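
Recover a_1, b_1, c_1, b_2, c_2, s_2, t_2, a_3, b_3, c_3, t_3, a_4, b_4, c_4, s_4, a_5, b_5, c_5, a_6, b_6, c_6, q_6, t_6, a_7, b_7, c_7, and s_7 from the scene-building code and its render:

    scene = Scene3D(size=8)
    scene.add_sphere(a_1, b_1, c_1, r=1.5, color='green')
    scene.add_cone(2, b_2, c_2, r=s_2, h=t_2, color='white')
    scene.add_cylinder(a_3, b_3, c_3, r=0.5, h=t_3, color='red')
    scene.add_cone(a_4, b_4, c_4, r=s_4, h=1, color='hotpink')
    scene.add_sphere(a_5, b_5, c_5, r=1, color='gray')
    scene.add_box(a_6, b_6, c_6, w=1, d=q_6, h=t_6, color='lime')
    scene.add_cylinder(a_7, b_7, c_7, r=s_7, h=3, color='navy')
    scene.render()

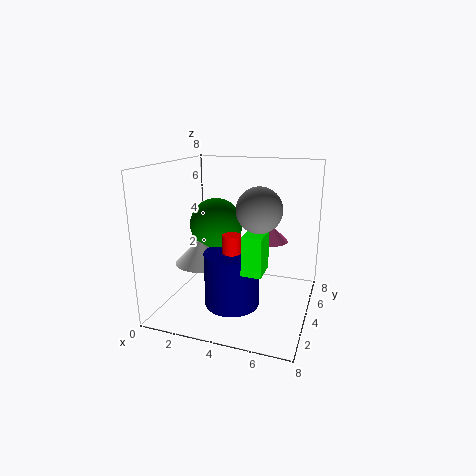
a_1 = 2.5, b_1 = 4.5, c_1 = 4.5, b_2 = 3.5, c_2 = 2.5, s_2 = 1.5, t_2 = 1.5, a_3 = 4, b_3 = 3, c_3 = 1, t_3 = 3.5, a_4 = 5.5, b_4 = 5.5, c_4 = 3.5, s_4 = 1, a_5 = 6, b_5 = 1, c_5 = 6.5, a_6 = 5, b_6 = 1.5, c_6 = 3, q_6 = 1.5, t_6 = 2, a_7 = 4, b_7 = 3, c_7 = 0.5, s_7 = 1.5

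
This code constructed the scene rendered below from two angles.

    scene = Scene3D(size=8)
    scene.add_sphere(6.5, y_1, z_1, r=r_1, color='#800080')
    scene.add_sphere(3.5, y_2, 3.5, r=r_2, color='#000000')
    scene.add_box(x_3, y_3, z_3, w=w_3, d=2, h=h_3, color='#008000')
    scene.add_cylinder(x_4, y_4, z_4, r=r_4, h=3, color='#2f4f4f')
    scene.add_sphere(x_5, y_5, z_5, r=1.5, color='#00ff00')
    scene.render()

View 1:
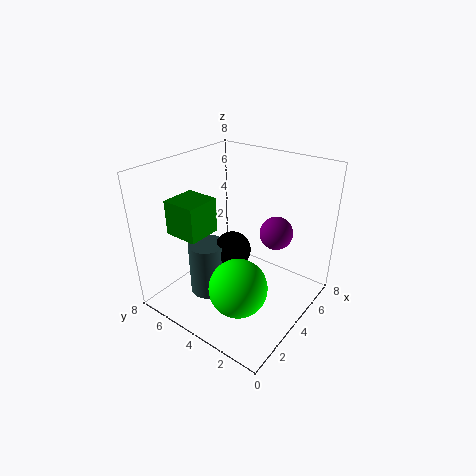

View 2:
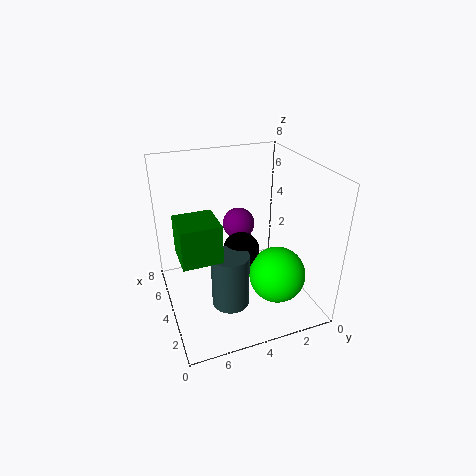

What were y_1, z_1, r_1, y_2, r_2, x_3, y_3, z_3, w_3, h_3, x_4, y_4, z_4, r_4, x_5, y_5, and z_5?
y_1 = 3; z_1 = 3.5; r_1 = 1; y_2 = 4; r_2 = 1; x_3 = 2; y_3 = 5.5; z_3 = 4; w_3 = 2; h_3 = 2; x_4 = 2.5; y_4 = 5; z_4 = 1; r_4 = 1; x_5 = 2; y_5 = 2.5; z_5 = 2.5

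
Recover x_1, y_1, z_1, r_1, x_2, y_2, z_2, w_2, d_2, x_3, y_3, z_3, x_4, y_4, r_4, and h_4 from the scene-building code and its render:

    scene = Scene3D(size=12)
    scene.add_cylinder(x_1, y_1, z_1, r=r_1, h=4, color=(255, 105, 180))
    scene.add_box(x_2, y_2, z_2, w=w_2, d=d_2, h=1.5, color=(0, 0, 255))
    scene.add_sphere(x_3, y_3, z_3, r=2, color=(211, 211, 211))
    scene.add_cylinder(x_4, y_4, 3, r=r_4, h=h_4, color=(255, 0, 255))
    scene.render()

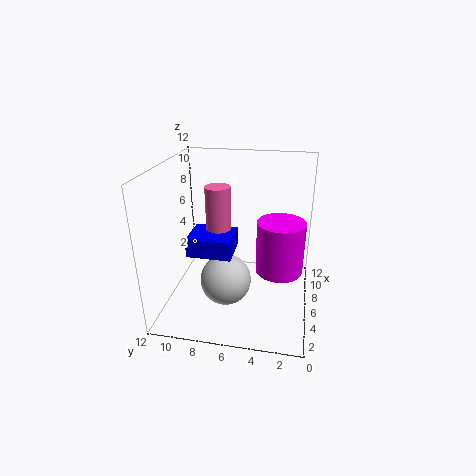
x_1 = 5.5
y_1 = 7.5
z_1 = 6.5
r_1 = 1
x_2 = 3
y_2 = 6
z_2 = 5.5
w_2 = 3
d_2 = 3.5
x_3 = 3.5
y_3 = 6.5
z_3 = 3.5
x_4 = 6.5
y_4 = 2.5
r_4 = 2
h_4 = 4.5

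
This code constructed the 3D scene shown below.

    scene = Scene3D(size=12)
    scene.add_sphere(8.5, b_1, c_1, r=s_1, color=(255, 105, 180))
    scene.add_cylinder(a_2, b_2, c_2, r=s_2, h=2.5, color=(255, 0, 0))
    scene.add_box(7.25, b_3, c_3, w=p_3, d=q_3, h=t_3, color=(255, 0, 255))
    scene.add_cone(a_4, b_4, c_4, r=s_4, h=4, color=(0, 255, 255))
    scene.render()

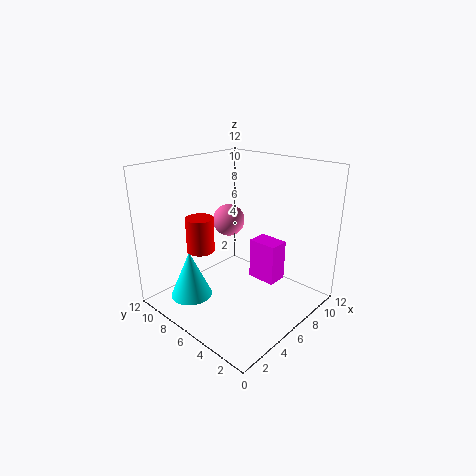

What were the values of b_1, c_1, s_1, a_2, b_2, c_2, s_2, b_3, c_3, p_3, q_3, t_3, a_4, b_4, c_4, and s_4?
b_1 = 9.5; c_1 = 6; s_1 = 1.5; a_2 = 1.75; b_2 = 5.75; c_2 = 6.5; s_2 = 1; b_3 = 3.25; c_3 = 2; p_3 = 1.75; q_3 = 2.5; t_3 = 3.5; a_4 = 2.75; b_4 = 8.5; c_4 = 1; s_4 = 1.75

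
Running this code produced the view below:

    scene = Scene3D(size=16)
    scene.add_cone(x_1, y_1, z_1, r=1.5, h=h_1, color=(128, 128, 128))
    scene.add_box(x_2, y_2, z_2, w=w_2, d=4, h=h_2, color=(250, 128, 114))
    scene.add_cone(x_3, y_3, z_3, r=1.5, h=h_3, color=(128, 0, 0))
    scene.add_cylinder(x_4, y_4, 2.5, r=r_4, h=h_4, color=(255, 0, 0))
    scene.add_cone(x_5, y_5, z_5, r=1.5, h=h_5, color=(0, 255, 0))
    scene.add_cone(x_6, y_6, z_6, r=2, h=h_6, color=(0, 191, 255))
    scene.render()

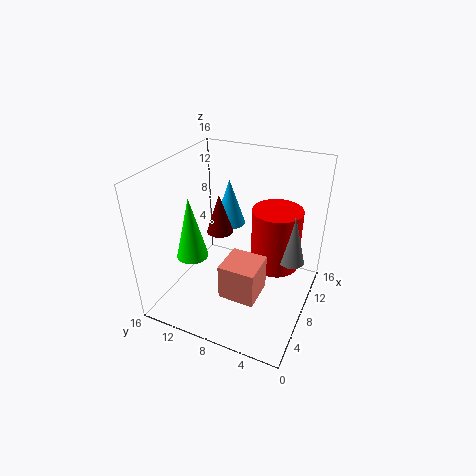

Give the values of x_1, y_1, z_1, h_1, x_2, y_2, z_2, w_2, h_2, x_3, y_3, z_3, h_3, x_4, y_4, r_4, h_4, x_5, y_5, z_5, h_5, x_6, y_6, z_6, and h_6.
x_1 = 11
y_1 = 2.5
z_1 = 4.5
h_1 = 6
x_2 = 4
y_2 = 4.5
z_2 = 2.5
w_2 = 4
h_2 = 4
x_3 = 8.5
y_3 = 10.5
z_3 = 8
h_3 = 4.5
x_4 = 12.5
y_4 = 5
r_4 = 3
h_4 = 7.5
x_5 = 2
y_5 = 10
z_5 = 9
h_5 = 6
x_6 = 14
y_6 = 12
z_6 = 6
h_6 = 6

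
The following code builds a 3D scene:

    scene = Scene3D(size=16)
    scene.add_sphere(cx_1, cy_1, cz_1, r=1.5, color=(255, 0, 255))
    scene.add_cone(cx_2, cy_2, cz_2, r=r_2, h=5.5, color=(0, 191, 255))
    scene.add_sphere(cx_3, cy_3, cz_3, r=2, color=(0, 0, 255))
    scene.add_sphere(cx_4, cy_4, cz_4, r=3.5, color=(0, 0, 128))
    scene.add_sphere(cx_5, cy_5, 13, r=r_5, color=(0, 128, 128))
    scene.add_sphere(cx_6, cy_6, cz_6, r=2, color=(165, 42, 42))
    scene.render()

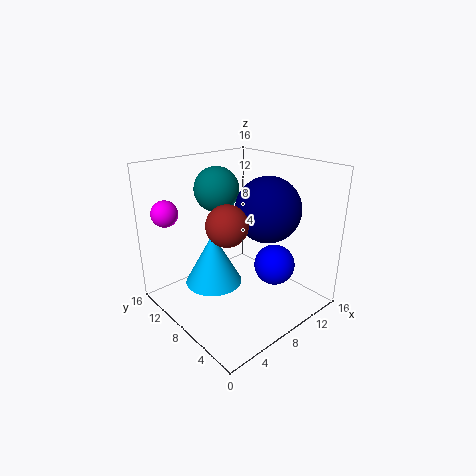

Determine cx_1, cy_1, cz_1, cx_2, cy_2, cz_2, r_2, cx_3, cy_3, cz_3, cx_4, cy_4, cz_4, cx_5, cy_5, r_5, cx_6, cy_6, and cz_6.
cx_1 = 2.5, cy_1 = 14, cz_1 = 10.5, cx_2 = 4.5, cy_2 = 8, cz_2 = 4, r_2 = 3, cx_3 = 8, cy_3 = 2.5, cz_3 = 7, cx_4 = 10, cy_4 = 5.5, cz_4 = 11.5, cx_5 = 7.5, cy_5 = 11, r_5 = 2.5, cx_6 = 4, cy_6 = 5, cz_6 = 11.5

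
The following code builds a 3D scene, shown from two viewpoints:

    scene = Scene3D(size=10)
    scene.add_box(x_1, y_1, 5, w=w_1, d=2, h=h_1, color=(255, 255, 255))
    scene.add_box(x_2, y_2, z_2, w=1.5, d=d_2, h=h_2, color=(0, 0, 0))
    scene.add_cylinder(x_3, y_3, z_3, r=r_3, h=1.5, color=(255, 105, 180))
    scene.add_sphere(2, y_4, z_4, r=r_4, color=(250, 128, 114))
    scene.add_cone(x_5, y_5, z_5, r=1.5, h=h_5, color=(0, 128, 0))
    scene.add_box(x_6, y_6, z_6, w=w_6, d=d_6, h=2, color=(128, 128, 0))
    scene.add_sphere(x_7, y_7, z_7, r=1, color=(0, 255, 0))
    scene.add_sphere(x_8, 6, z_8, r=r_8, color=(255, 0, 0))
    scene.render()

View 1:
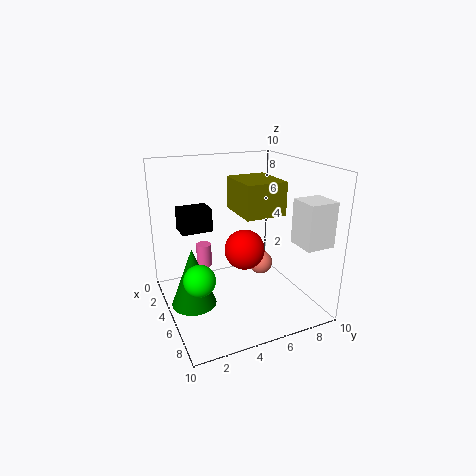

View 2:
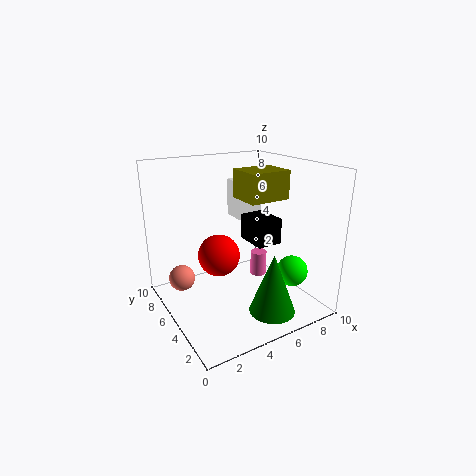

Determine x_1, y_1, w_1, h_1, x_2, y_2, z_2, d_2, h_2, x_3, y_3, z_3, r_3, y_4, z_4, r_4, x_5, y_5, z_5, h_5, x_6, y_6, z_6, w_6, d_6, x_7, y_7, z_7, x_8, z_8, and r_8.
x_1 = 7; y_1 = 8; w_1 = 2; h_1 = 3; x_2 = 4; y_2 = 1; z_2 = 6; d_2 = 2; h_2 = 1.5; x_3 = 5; y_3 = 2.5; z_3 = 3.5; r_3 = 0.5; y_4 = 8.5; z_4 = 1; r_4 = 1; x_5 = 5.5; y_5 = 1.5; z_5 = 1; h_5 = 4; x_6 = 5.5; y_6 = 4; z_6 = 7.5; w_6 = 3; d_6 = 2.5; x_7 = 7; y_7 = 1.5; z_7 = 3.5; x_8 = 4; z_8 = 3.5; r_8 = 1.5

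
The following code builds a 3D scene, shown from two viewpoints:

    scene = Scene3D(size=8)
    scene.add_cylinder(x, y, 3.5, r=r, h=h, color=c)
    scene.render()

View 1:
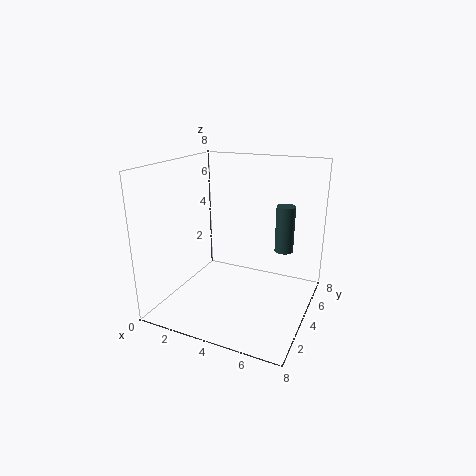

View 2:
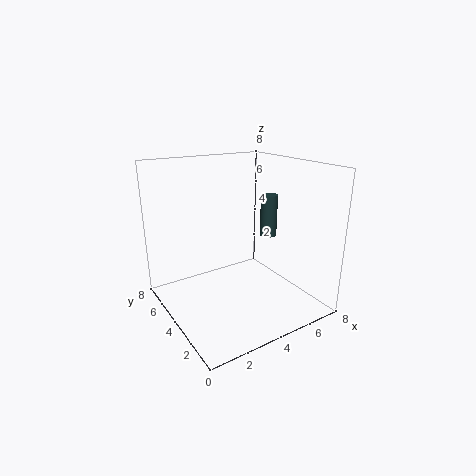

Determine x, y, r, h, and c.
x = 6.5; y = 4.5; r = 0.5; h = 2.5; c = 'darkslategray'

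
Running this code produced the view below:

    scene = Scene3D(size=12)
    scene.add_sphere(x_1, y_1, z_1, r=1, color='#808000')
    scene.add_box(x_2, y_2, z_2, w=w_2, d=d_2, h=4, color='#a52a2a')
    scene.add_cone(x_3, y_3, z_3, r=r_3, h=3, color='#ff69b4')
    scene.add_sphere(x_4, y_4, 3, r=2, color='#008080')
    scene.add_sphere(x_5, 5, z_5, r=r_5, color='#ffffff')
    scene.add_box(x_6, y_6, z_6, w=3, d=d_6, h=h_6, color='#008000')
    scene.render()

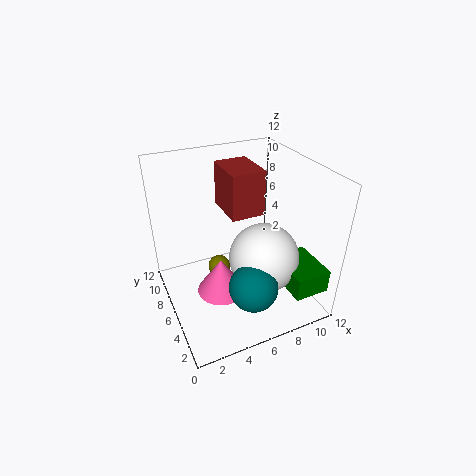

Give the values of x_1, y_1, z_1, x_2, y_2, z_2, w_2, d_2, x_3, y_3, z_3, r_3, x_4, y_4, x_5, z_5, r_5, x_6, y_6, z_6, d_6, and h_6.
x_1 = 5; y_1 = 8; z_1 = 2; x_2 = 6; y_2 = 7; z_2 = 7; w_2 = 3; d_2 = 4; x_3 = 4; y_3 = 5; z_3 = 2; r_3 = 2; x_4 = 6; y_4 = 3; x_5 = 8; z_5 = 4; r_5 = 3; x_6 = 9; y_6 = 1; z_6 = 2; d_6 = 4; h_6 = 2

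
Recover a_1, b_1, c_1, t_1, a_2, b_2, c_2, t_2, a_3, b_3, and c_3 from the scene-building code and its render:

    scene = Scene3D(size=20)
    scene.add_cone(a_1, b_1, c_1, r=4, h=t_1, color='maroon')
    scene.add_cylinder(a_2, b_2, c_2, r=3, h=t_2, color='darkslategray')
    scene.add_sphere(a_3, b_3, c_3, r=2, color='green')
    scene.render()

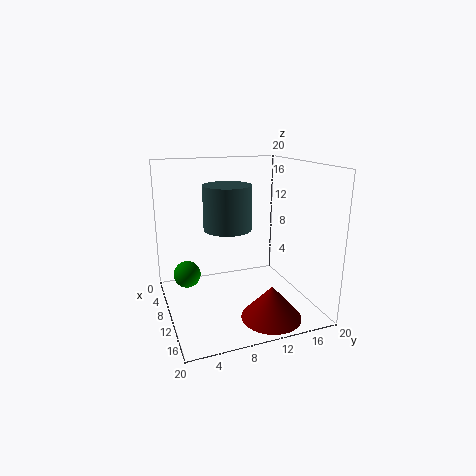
a_1 = 16, b_1 = 12.5, c_1 = 0.5, t_1 = 4.5, a_2 = 13, b_2 = 7.5, c_2 = 12.5, t_2 = 5.5, a_3 = 5.5, b_3 = 3.5, c_3 = 3.5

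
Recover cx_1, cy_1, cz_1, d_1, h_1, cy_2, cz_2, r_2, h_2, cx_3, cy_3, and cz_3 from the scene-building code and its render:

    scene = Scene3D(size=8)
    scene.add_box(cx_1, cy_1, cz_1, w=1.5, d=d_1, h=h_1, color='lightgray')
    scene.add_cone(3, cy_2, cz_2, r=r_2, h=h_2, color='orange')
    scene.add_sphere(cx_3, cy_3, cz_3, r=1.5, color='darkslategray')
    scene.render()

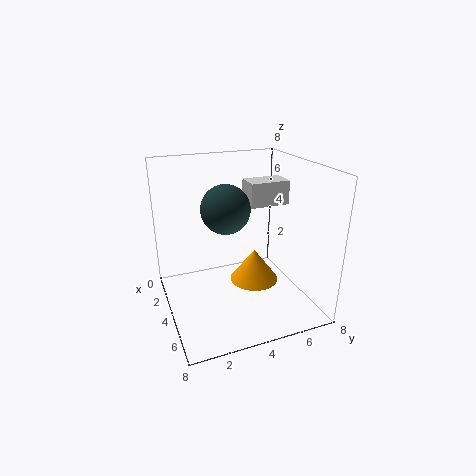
cx_1 = 1
cy_1 = 5.5
cz_1 = 5
d_1 = 2.5
h_1 = 1.5
cy_2 = 5.5
cz_2 = 0.5
r_2 = 1.5
h_2 = 2
cx_3 = 2
cy_3 = 4
cz_3 = 5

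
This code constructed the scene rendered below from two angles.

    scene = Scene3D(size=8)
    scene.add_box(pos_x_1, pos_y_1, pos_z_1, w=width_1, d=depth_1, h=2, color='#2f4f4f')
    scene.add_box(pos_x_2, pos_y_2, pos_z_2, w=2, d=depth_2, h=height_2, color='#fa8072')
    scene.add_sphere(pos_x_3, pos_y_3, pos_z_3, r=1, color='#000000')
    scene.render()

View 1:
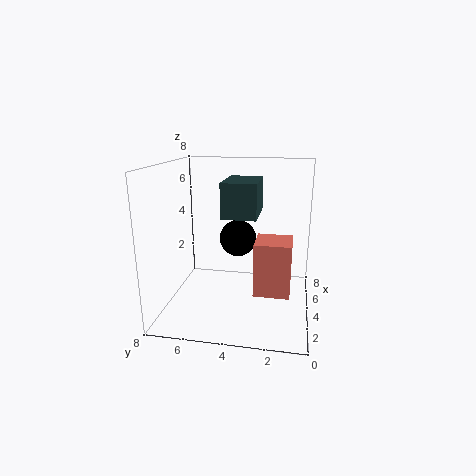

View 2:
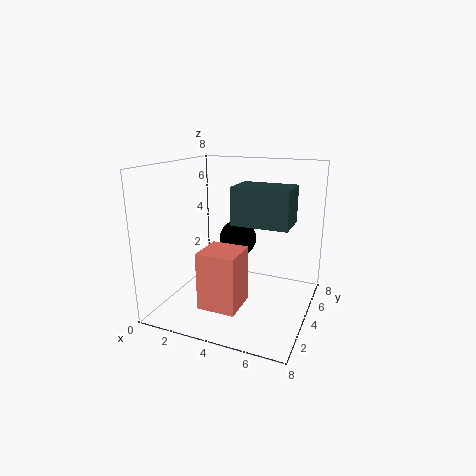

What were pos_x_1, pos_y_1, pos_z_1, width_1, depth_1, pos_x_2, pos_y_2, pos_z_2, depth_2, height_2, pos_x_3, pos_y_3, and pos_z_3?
pos_x_1 = 4
pos_y_1 = 3
pos_z_1 = 5
width_1 = 3
depth_1 = 2
pos_x_2 = 3
pos_y_2 = 1
pos_z_2 = 1
depth_2 = 2
height_2 = 3
pos_x_3 = 4
pos_y_3 = 4
pos_z_3 = 4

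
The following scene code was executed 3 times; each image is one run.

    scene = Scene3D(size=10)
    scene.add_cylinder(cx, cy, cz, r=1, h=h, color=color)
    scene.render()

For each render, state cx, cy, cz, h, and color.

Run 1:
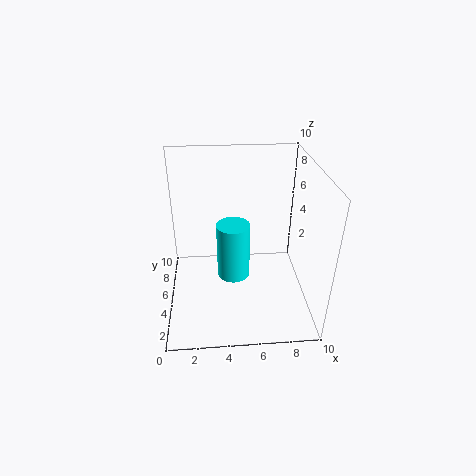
cx = 4.5, cy = 2.5, cz = 4, h = 3.5, color = 'cyan'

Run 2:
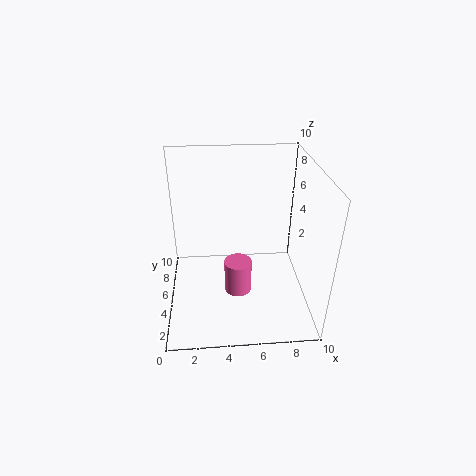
cx = 5, cy = 5, cz = 0.5, h = 2.5, color = 'hotpink'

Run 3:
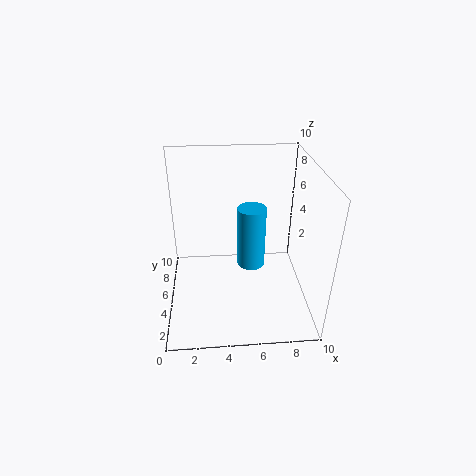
cx = 6, cy = 5.5, cz = 2.5, h = 4.5, color = 'deepskyblue'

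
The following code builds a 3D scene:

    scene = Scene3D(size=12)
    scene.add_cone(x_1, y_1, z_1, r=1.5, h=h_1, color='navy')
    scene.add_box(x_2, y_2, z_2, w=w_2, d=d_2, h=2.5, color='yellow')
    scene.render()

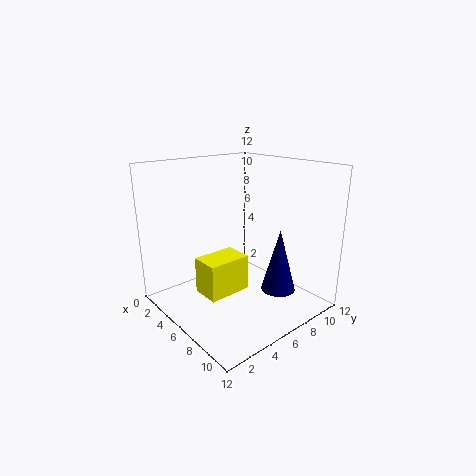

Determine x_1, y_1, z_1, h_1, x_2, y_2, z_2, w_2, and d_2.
x_1 = 8, y_1 = 9, z_1 = 1, h_1 = 5.5, x_2 = 8, y_2 = 0.5, z_2 = 4, w_2 = 2, d_2 = 3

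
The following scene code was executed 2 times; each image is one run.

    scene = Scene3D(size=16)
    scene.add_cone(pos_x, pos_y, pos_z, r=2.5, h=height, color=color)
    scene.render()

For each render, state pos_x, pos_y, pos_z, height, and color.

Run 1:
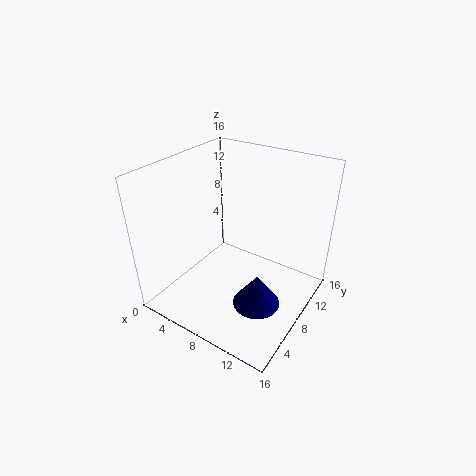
pos_x = 12; pos_y = 5.5; pos_z = 2.5; height = 3.5; color = 'navy'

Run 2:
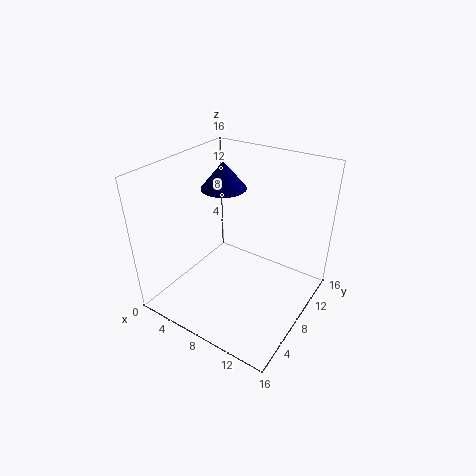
pos_x = 5.5; pos_y = 9; pos_z = 13; height = 3; color = 'navy'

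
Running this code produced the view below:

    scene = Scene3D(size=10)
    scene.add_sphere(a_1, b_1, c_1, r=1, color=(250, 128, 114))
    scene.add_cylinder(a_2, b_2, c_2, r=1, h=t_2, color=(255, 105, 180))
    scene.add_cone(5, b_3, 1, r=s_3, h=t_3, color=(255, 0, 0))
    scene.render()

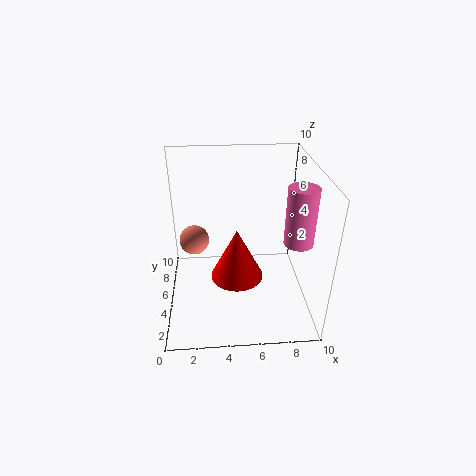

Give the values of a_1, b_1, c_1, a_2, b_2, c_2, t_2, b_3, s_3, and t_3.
a_1 = 2, b_1 = 5, c_1 = 5, a_2 = 9, b_2 = 4, c_2 = 5, t_2 = 4, b_3 = 6, s_3 = 2, t_3 = 4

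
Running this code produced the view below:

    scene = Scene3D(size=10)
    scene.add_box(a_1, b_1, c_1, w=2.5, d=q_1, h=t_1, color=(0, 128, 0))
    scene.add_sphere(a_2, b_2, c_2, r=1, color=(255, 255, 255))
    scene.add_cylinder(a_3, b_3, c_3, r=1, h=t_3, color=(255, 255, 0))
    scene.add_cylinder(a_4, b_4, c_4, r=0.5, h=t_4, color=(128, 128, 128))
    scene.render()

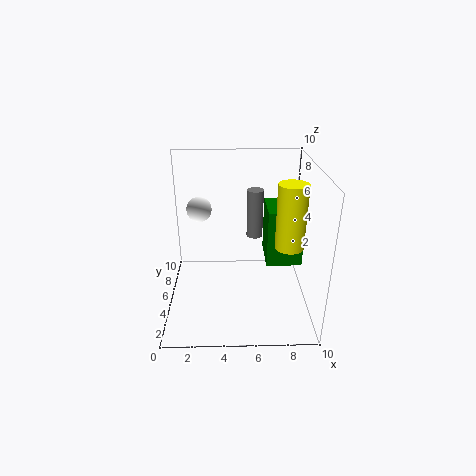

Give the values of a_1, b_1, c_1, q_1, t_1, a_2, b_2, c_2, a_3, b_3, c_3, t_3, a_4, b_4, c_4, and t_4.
a_1 = 7; b_1 = 4.5; c_1 = 3; q_1 = 3; t_1 = 4; a_2 = 2; b_2 = 9; c_2 = 5.5; a_3 = 8.5; b_3 = 4.5; c_3 = 4.5; t_3 = 4.5; a_4 = 6; b_4 = 3.5; c_4 = 6; t_4 = 3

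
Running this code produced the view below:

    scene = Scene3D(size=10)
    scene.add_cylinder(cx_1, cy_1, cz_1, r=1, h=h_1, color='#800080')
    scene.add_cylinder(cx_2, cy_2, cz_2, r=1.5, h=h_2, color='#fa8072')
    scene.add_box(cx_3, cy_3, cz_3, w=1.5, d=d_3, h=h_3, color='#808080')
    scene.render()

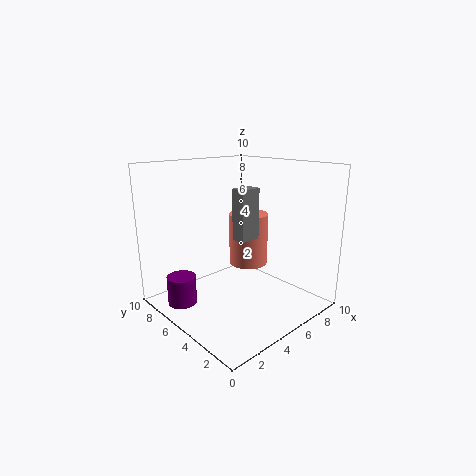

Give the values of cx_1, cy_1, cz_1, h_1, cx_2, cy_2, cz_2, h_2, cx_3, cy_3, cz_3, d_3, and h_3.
cx_1 = 1.5; cy_1 = 7; cz_1 = 0.5; h_1 = 2; cx_2 = 7.5; cy_2 = 6.5; cz_2 = 2; h_2 = 4; cx_3 = 4.5; cy_3 = 4; cz_3 = 5; d_3 = 1; h_3 = 3.5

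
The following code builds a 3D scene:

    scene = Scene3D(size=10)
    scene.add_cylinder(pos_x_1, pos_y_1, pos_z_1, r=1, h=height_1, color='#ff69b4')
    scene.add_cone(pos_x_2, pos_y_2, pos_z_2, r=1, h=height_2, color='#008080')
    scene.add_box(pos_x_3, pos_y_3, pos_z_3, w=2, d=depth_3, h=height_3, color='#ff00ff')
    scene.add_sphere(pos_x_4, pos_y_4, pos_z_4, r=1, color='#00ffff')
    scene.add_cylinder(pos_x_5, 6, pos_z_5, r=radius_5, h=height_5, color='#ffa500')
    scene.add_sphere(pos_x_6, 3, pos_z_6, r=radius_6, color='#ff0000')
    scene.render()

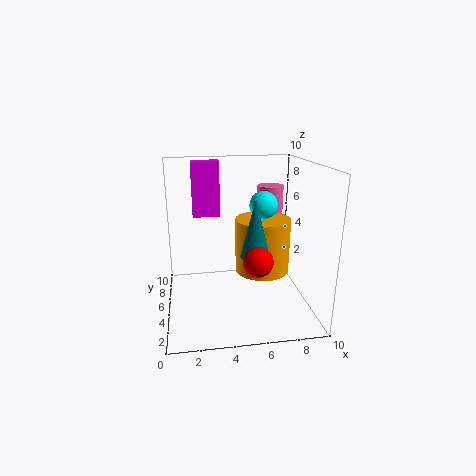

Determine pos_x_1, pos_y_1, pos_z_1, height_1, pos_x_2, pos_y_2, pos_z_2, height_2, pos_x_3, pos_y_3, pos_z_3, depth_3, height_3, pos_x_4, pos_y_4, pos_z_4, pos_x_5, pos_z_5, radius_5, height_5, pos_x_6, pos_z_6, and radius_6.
pos_x_1 = 8, pos_y_1 = 8, pos_z_1 = 6, height_1 = 2, pos_x_2 = 6, pos_y_2 = 4, pos_z_2 = 4, height_2 = 4, pos_x_3 = 2, pos_y_3 = 7, pos_z_3 = 6, depth_3 = 1, height_3 = 4, pos_x_4 = 7, pos_y_4 = 6, pos_z_4 = 7, pos_x_5 = 7, pos_z_5 = 2, radius_5 = 2, height_5 = 4, pos_x_6 = 6, pos_z_6 = 4, radius_6 = 1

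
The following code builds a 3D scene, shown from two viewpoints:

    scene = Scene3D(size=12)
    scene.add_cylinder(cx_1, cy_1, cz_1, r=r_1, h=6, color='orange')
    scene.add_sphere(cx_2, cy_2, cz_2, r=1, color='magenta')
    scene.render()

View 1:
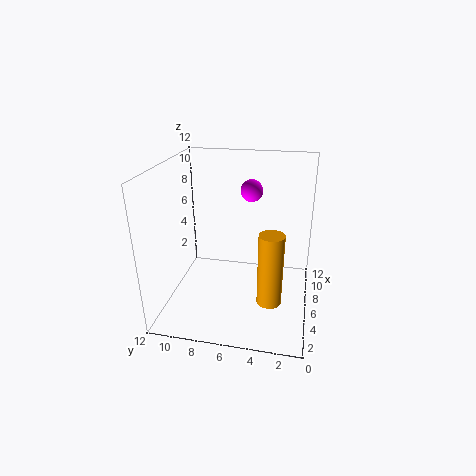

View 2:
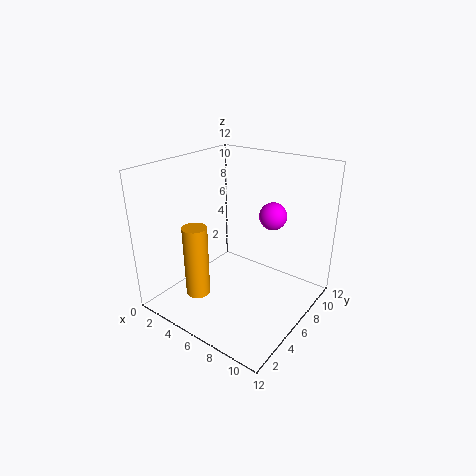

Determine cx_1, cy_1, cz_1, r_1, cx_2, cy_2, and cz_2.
cx_1 = 4, cy_1 = 3, cz_1 = 1.5, r_1 = 1, cx_2 = 9.5, cy_2 = 5.5, cz_2 = 9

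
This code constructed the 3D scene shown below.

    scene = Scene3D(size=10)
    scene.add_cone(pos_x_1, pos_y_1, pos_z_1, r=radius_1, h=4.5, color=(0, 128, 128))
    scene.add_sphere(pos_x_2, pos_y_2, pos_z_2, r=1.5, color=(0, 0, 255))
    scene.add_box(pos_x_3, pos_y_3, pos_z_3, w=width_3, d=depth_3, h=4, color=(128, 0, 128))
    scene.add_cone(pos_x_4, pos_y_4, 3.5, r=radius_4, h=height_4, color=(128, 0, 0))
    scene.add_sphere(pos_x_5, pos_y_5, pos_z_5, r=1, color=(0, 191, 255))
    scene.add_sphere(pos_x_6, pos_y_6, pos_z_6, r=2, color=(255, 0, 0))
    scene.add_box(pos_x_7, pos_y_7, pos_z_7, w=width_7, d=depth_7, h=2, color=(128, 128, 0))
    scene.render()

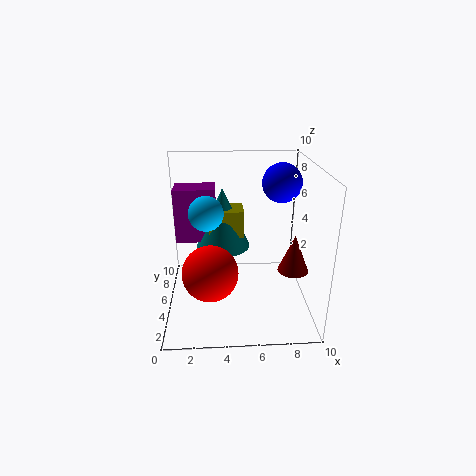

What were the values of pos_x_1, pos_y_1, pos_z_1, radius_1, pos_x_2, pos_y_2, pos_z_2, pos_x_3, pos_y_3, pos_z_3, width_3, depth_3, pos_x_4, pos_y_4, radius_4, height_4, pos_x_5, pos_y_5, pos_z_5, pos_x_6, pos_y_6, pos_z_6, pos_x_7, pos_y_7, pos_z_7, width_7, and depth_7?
pos_x_1 = 4; pos_y_1 = 7; pos_z_1 = 3.5; radius_1 = 2; pos_x_2 = 8.5; pos_y_2 = 8; pos_z_2 = 8; pos_x_3 = 0.5; pos_y_3 = 6.5; pos_z_3 = 4; width_3 = 3; depth_3 = 2; pos_x_4 = 8.5; pos_y_4 = 3; radius_4 = 1; height_4 = 2.5; pos_x_5 = 3; pos_y_5 = 2; pos_z_5 = 8; pos_x_6 = 3; pos_y_6 = 4.5; pos_z_6 = 2.5; pos_x_7 = 3; pos_y_7 = 6; pos_z_7 = 4.5; width_7 = 2.5; depth_7 = 2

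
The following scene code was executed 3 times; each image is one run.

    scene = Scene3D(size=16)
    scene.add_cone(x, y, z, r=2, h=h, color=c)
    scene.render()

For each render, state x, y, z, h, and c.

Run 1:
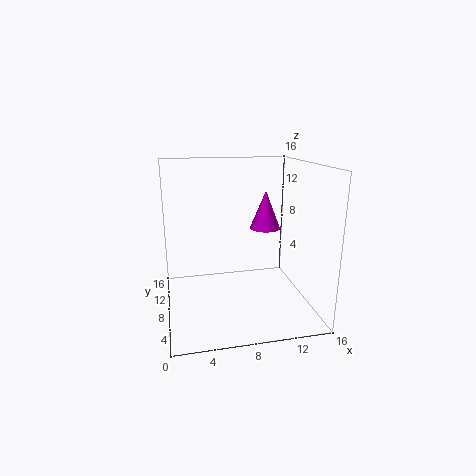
x = 13
y = 14
z = 7
h = 5
c = 'magenta'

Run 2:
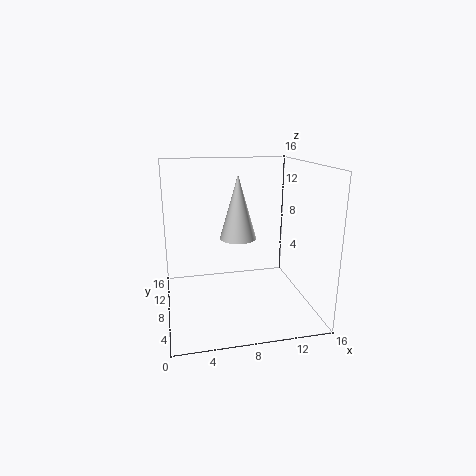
x = 8
y = 8
z = 8
h = 7
c = 'white'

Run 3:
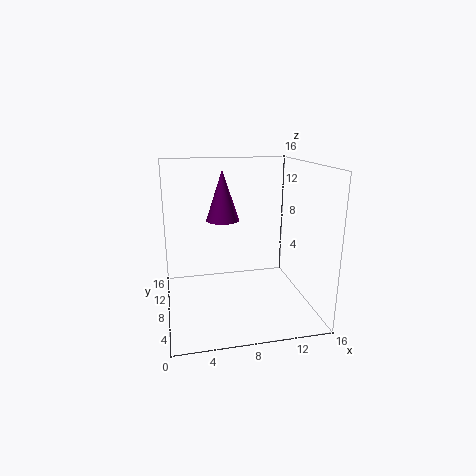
x = 7
y = 12
z = 9
h = 6
c = 'purple'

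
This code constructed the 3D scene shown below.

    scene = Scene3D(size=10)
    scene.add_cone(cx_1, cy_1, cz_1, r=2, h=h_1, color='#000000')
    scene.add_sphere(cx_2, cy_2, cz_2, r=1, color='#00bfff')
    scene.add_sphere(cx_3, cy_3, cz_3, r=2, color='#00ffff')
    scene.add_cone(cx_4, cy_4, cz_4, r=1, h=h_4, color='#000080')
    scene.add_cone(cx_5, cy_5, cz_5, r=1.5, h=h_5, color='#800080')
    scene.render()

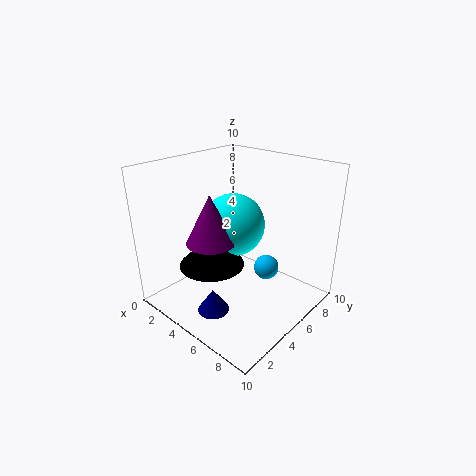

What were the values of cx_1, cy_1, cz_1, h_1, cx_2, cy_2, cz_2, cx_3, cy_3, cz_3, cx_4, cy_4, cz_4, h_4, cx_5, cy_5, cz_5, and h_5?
cx_1 = 5.5; cy_1 = 2; cz_1 = 4.5; h_1 = 2; cx_2 = 5; cy_2 = 8.5; cz_2 = 1; cx_3 = 5.5; cy_3 = 4; cz_3 = 6.5; cx_4 = 6; cy_4 = 1.5; cz_4 = 1.5; h_4 = 1.5; cx_5 = 5.5; cy_5 = 2; cz_5 = 6; h_5 = 3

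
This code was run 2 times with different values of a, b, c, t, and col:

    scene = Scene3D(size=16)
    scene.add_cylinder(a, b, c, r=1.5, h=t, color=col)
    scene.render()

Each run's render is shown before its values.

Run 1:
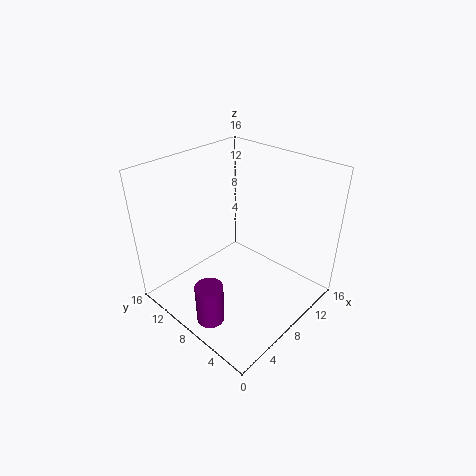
a = 2.5
b = 7
c = 0.5
t = 4.5
col = 'purple'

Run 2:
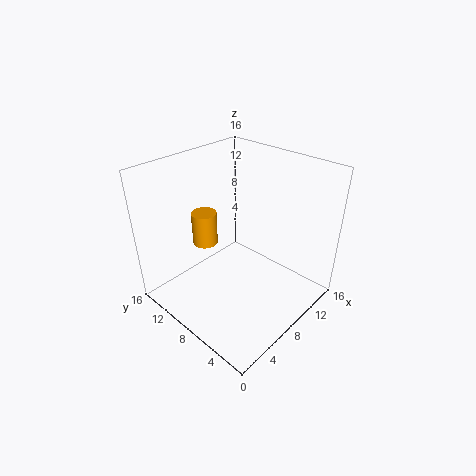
a = 7.5
b = 13
c = 5.5
t = 4
col = 'orange'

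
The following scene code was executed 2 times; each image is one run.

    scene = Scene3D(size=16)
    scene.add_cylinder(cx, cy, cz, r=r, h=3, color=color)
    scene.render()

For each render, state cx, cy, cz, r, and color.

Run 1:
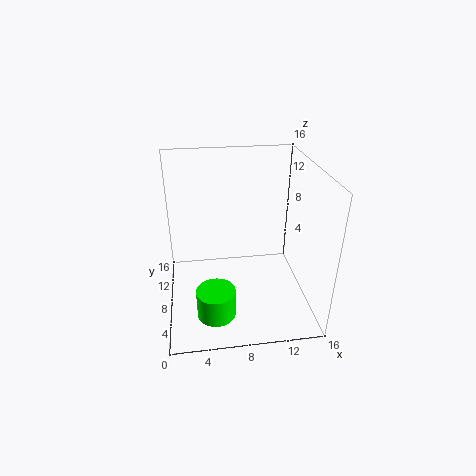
cx = 5
cy = 3
cz = 2
r = 2
color = 'lime'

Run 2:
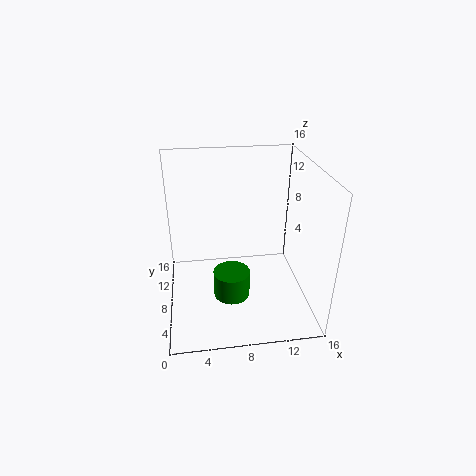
cx = 7
cy = 6
cz = 2
r = 2
color = 'green'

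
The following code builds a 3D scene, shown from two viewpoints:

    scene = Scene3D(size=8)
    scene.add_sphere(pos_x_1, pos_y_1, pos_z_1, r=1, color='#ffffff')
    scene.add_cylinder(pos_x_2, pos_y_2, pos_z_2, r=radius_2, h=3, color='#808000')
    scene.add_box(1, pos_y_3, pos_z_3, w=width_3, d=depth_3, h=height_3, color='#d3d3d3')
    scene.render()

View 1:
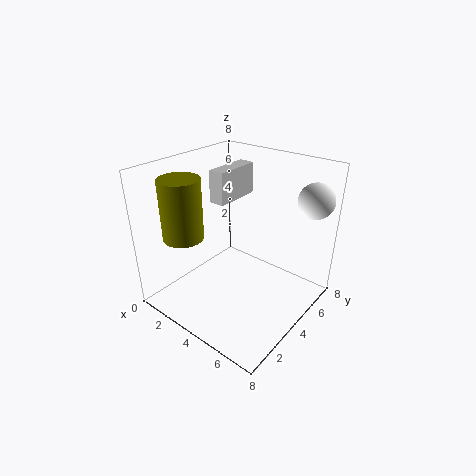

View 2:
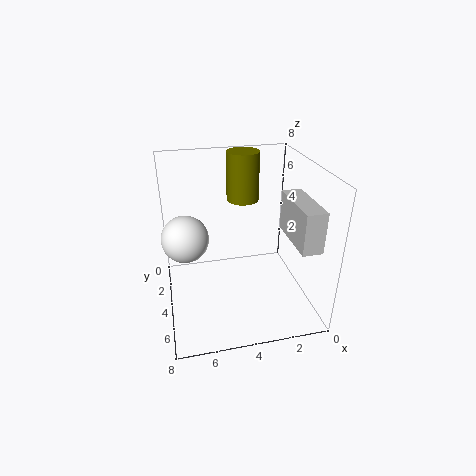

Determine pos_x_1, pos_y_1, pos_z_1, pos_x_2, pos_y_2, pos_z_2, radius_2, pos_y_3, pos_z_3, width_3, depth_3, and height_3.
pos_x_1 = 7; pos_y_1 = 7; pos_z_1 = 6; pos_x_2 = 3; pos_y_2 = 1; pos_z_2 = 5; radius_2 = 1; pos_y_3 = 5; pos_z_3 = 5; width_3 = 1; depth_3 = 3; height_3 = 2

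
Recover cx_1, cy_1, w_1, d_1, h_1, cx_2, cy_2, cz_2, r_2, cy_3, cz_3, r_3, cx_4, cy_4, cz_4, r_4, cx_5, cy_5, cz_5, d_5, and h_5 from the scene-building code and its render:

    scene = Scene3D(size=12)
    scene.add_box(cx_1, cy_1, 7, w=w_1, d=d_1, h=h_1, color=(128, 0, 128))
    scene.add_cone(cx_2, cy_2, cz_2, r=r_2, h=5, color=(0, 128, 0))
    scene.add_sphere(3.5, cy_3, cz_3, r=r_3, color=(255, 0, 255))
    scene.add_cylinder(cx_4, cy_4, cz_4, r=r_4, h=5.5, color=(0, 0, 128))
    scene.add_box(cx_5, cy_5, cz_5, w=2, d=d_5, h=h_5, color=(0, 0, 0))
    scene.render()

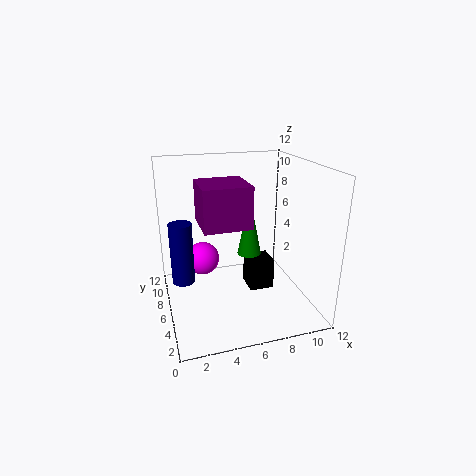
cx_1 = 3; cy_1 = 5; w_1 = 4; d_1 = 4; h_1 = 3.5; cx_2 = 7; cy_2 = 6; cz_2 = 4.5; r_2 = 1; cy_3 = 9; cz_3 = 3; r_3 = 1.5; cx_4 = 1.5; cy_4 = 8; cz_4 = 1.5; r_4 = 1; cx_5 = 6.5; cy_5 = 4; cz_5 = 2; d_5 = 2; h_5 = 2.5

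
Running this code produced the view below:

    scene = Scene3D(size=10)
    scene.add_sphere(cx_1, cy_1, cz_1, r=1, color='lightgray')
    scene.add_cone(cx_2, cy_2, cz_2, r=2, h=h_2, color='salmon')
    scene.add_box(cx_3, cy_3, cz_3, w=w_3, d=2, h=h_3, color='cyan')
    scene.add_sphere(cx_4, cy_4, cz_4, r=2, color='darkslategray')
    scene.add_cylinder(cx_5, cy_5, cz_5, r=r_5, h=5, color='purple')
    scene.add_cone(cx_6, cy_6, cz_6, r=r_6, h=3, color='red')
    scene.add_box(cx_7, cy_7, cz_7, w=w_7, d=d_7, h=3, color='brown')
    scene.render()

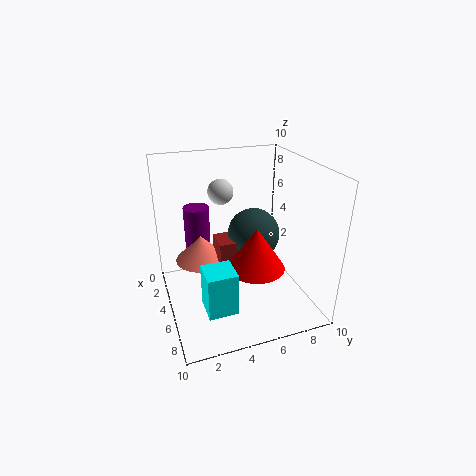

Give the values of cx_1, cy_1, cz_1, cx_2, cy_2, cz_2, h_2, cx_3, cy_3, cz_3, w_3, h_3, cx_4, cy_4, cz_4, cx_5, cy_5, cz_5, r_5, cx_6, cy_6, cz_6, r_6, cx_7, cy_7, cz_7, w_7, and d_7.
cx_1 = 1; cy_1 = 5; cz_1 = 7; cx_2 = 2; cy_2 = 3; cz_2 = 2; h_2 = 2; cx_3 = 6; cy_3 = 2; cz_3 = 1; w_3 = 2; h_3 = 3; cx_4 = 3; cy_4 = 7; cz_4 = 4; cx_5 = 1; cy_5 = 3; cz_5 = 1; r_5 = 1; cx_6 = 6; cy_6 = 6; cz_6 = 3; r_6 = 2; cx_7 = 2; cy_7 = 4; cz_7 = 1; w_7 = 2; d_7 = 2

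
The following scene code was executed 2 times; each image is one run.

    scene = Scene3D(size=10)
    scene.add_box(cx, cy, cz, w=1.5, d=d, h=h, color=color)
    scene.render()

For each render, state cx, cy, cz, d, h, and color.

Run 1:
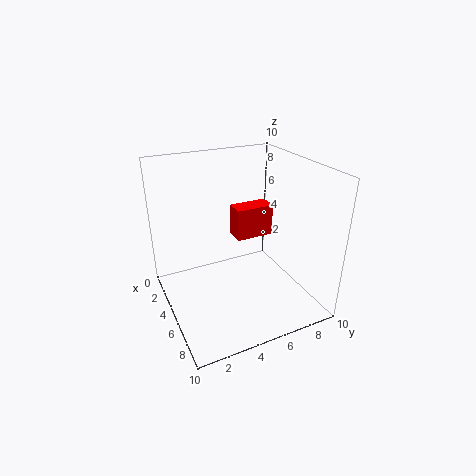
cx = 1.5
cy = 6
cz = 3.5
d = 3
h = 2.5
color = 'red'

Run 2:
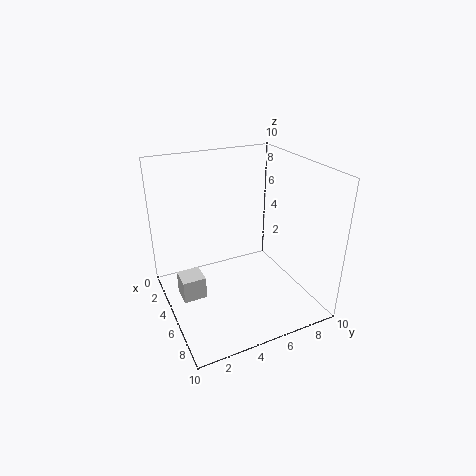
cx = 5
cy = 0.5
cz = 2
d = 1.5
h = 1.5
color = 'lightgray'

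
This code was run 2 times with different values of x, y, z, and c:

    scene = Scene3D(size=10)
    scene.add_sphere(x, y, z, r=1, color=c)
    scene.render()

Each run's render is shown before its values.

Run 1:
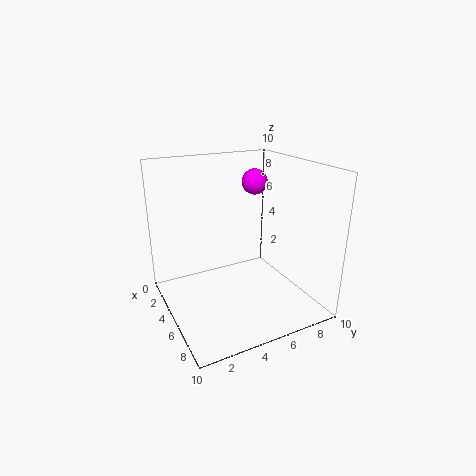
x = 2
y = 8
z = 8
c = 'magenta'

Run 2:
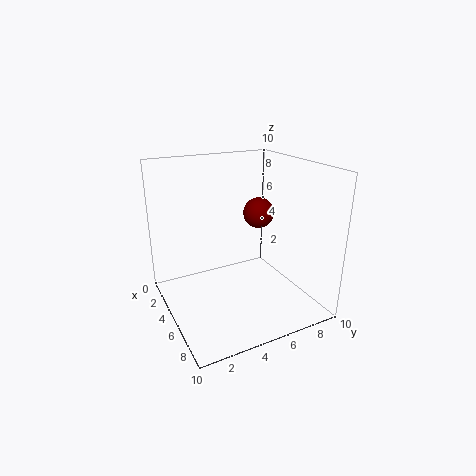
x = 6
y = 6
z = 7
c = 'maroon'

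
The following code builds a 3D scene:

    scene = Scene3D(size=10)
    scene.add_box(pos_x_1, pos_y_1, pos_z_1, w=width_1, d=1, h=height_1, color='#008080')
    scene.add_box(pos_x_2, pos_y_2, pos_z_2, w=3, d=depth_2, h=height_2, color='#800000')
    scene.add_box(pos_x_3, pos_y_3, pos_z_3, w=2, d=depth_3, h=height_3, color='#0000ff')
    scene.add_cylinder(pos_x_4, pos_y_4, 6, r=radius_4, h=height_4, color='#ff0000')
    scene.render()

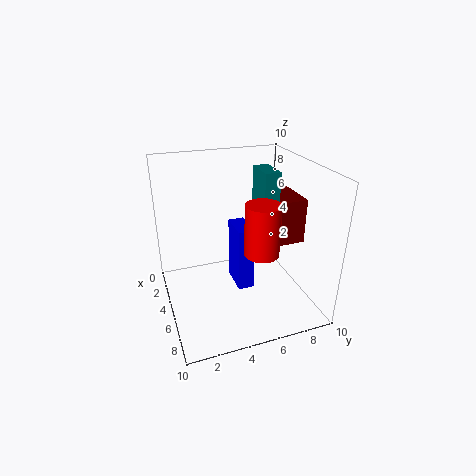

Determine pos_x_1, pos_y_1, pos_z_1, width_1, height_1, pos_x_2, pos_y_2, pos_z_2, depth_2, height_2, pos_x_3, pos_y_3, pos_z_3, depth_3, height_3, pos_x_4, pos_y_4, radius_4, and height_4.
pos_x_1 = 5; pos_y_1 = 6; pos_z_1 = 6; width_1 = 2; height_1 = 4; pos_x_2 = 4; pos_y_2 = 7; pos_z_2 = 5; depth_2 = 2; height_2 = 3; pos_x_3 = 6; pos_y_3 = 4; pos_z_3 = 3; depth_3 = 1; height_3 = 4; pos_x_4 = 9; pos_y_4 = 5; radius_4 = 1; height_4 = 3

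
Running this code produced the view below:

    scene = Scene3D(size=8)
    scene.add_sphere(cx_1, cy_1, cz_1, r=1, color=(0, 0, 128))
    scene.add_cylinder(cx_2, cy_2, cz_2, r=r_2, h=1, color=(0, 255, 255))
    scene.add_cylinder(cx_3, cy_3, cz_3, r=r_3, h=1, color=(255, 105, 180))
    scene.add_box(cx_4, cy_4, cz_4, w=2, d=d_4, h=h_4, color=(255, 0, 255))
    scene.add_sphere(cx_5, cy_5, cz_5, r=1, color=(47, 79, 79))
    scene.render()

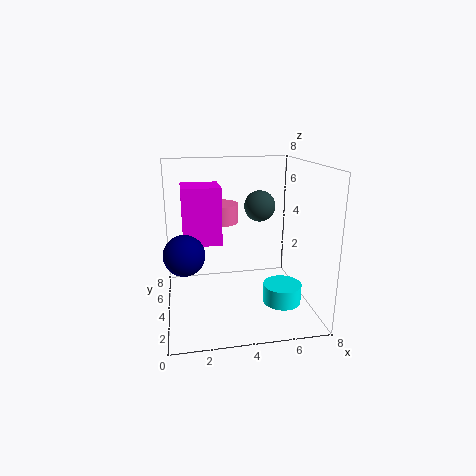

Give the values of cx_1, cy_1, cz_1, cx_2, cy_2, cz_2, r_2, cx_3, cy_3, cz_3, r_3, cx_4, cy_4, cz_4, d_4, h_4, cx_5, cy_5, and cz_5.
cx_1 = 1
cy_1 = 2
cz_1 = 4
cx_2 = 6
cy_2 = 2
cz_2 = 1
r_2 = 1
cx_3 = 3
cy_3 = 4
cz_3 = 5
r_3 = 1
cx_4 = 1
cy_4 = 3
cz_4 = 4
d_4 = 2
h_4 = 3
cx_5 = 6
cy_5 = 7
cz_5 = 5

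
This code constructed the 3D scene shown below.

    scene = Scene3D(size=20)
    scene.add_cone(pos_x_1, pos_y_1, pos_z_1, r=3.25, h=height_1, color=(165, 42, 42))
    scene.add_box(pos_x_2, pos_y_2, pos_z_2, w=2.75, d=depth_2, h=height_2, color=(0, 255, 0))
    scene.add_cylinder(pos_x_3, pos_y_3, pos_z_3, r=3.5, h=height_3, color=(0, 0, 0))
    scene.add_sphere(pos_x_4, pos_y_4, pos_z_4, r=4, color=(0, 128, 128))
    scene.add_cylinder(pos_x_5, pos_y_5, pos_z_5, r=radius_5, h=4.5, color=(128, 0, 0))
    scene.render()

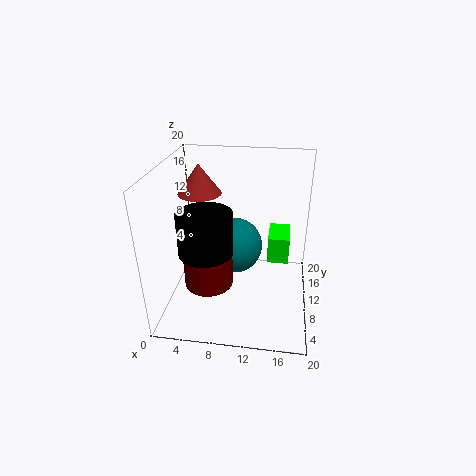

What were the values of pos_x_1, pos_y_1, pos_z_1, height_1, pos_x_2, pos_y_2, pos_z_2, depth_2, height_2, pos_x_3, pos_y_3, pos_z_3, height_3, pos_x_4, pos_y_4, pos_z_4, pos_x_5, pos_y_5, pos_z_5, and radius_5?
pos_x_1 = 3.5; pos_y_1 = 15; pos_z_1 = 14.25; height_1 = 4.5; pos_x_2 = 14.25; pos_y_2 = 7.25; pos_z_2 = 8.25; depth_2 = 4.5; height_2 = 3.5; pos_x_3 = 6.5; pos_y_3 = 5.75; pos_z_3 = 10; height_3 = 5.5; pos_x_4 = 9.25; pos_y_4 = 11.75; pos_z_4 = 7.75; pos_x_5 = 6.5; pos_y_5 = 6.5; pos_z_5 = 4.75; radius_5 = 3.25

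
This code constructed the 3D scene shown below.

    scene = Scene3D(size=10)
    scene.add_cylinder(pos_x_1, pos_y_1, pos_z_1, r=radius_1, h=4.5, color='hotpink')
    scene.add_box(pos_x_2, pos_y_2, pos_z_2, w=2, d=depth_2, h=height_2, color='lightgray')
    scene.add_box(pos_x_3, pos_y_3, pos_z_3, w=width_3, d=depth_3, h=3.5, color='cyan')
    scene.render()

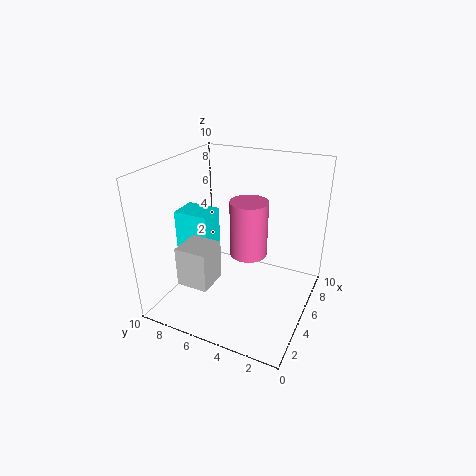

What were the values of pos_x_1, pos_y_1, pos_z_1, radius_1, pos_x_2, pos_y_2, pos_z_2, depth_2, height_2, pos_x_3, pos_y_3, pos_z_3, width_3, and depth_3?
pos_x_1 = 8; pos_y_1 = 5.5; pos_z_1 = 2; radius_1 = 1.5; pos_x_2 = 0.5; pos_y_2 = 5; pos_z_2 = 3.5; depth_2 = 2; height_2 = 2.5; pos_x_3 = 4; pos_y_3 = 7; pos_z_3 = 3; width_3 = 2; depth_3 = 2.5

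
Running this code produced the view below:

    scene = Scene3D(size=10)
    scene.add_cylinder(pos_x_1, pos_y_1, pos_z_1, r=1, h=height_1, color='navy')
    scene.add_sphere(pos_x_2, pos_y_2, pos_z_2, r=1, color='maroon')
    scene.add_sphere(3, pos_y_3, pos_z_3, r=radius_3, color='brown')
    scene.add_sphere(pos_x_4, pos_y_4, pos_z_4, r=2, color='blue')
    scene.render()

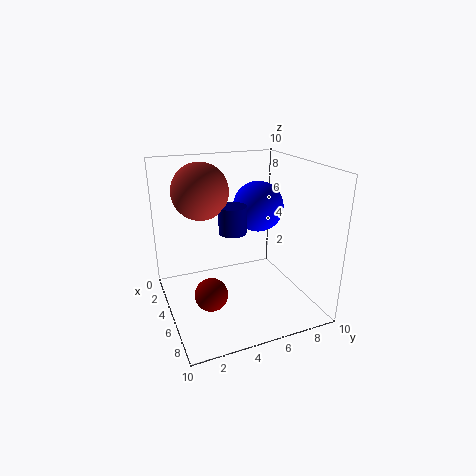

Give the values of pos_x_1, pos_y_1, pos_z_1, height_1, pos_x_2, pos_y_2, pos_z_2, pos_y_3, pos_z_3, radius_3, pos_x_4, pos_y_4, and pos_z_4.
pos_x_1 = 4
pos_y_1 = 5
pos_z_1 = 5
height_1 = 2
pos_x_2 = 8
pos_y_2 = 2
pos_z_2 = 3
pos_y_3 = 3
pos_z_3 = 8
radius_3 = 2
pos_x_4 = 2
pos_y_4 = 8
pos_z_4 = 6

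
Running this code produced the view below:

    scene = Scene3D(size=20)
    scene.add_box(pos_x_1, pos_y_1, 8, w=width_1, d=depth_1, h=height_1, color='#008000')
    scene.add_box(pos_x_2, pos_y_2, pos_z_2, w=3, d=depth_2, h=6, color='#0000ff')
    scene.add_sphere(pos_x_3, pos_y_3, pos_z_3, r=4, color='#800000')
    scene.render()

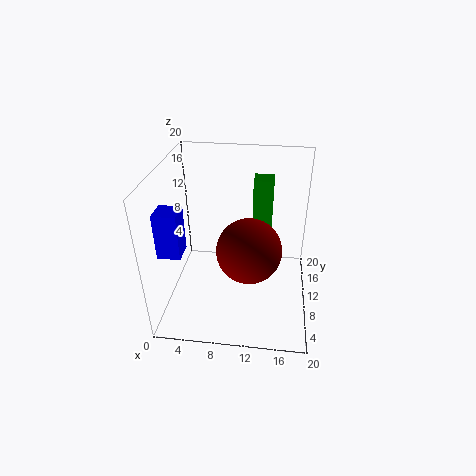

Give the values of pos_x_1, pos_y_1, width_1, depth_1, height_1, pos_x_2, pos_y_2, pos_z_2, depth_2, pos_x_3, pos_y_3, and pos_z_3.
pos_x_1 = 11.5; pos_y_1 = 16; width_1 = 3; depth_1 = 3; height_1 = 8; pos_x_2 = 0.5; pos_y_2 = 4; pos_z_2 = 10; depth_2 = 3; pos_x_3 = 12; pos_y_3 = 5; pos_z_3 = 11.5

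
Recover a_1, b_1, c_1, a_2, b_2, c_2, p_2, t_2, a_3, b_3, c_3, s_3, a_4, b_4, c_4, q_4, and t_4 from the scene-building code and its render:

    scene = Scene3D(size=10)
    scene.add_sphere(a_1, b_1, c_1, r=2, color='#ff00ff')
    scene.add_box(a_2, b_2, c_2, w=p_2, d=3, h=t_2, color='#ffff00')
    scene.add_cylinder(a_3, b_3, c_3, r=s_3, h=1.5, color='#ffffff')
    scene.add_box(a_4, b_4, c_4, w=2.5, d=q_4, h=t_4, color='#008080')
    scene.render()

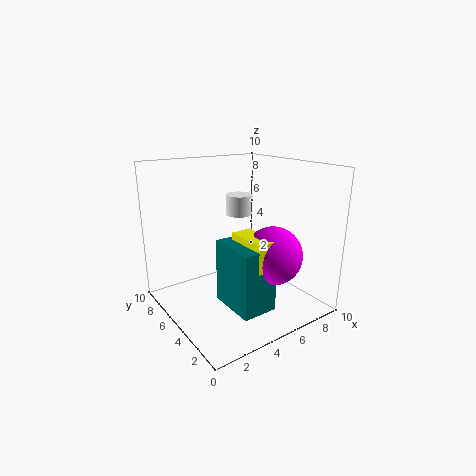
a_1 = 6.5; b_1 = 3; c_1 = 4; a_2 = 4.5; b_2 = 2; c_2 = 3.5; p_2 = 1.5; t_2 = 2; a_3 = 6.5; b_3 = 7; c_3 = 6; s_3 = 1; a_4 = 3.5; b_4 = 2; c_4 = 0.5; q_4 = 3.5; t_4 = 4.5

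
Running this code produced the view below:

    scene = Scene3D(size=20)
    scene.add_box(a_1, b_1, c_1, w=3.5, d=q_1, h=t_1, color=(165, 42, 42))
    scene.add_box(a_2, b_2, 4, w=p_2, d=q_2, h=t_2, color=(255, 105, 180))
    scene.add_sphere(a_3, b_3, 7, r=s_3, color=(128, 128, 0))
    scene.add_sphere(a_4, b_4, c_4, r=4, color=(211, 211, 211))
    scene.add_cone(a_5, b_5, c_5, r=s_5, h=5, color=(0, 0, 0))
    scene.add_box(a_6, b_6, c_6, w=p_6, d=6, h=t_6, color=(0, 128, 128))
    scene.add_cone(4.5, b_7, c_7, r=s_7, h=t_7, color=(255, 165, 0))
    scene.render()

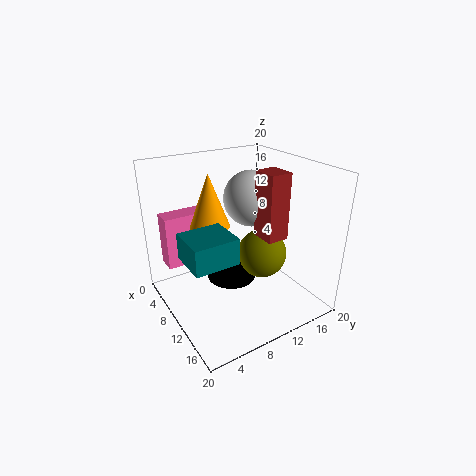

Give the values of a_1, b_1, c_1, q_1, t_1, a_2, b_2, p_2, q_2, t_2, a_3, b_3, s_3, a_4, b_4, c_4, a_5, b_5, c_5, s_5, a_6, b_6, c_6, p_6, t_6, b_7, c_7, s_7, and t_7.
a_1 = 11; b_1 = 12; c_1 = 10.5; q_1 = 3; t_1 = 9; a_2 = 0.5; b_2 = 2; p_2 = 3; q_2 = 6.5; t_2 = 8; a_3 = 11; b_3 = 13.5; s_3 = 3.5; a_4 = 8; b_4 = 13.5; c_4 = 14.5; a_5 = 9; b_5 = 9.5; c_5 = 3.5; s_5 = 3.5; a_6 = 9; b_6 = 1.5; c_6 = 9; p_6 = 5.5; t_6 = 3.5; b_7 = 8.5; c_7 = 10; s_7 = 3; t_7 = 8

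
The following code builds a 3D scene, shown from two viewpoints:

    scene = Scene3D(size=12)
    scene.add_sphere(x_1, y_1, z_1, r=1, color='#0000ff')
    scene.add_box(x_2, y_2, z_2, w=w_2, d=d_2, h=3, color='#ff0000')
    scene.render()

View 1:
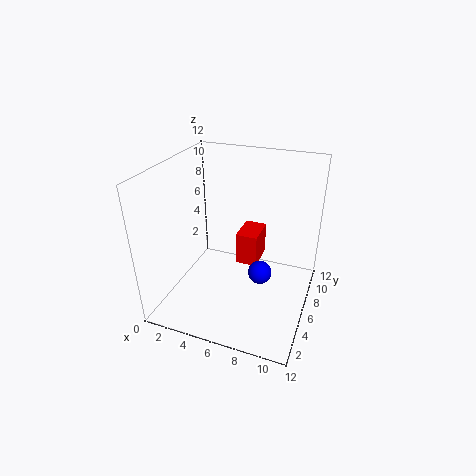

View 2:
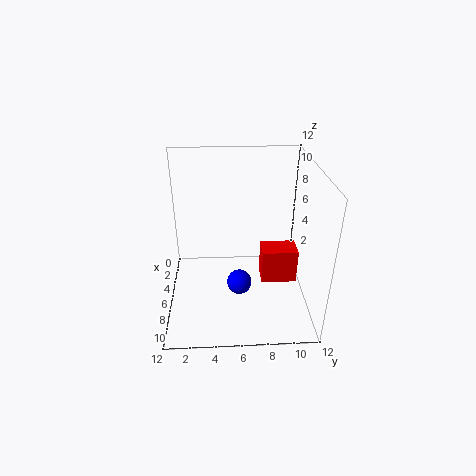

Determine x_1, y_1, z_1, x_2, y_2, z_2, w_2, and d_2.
x_1 = 8; y_1 = 6; z_1 = 3; x_2 = 5; y_2 = 8; z_2 = 2; w_2 = 2; d_2 = 3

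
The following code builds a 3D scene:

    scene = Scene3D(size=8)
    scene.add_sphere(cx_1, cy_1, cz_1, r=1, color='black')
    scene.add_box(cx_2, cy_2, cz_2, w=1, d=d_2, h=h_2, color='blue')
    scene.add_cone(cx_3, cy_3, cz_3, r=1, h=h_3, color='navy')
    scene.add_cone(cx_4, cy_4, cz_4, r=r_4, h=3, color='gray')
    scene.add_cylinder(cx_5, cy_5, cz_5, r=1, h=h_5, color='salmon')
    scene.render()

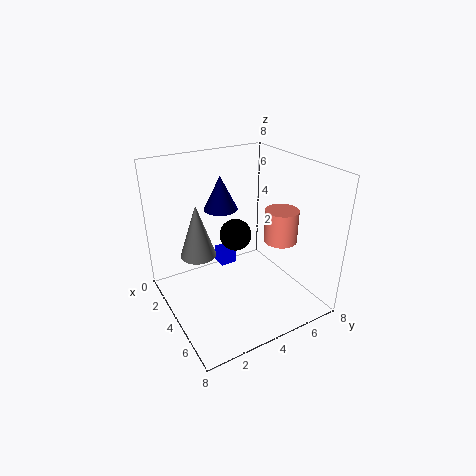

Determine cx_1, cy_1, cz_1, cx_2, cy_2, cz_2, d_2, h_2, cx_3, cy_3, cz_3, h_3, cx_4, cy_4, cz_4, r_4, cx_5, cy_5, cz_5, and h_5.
cx_1 = 2, cy_1 = 5, cz_1 = 3, cx_2 = 1, cy_2 = 4, cz_2 = 1, d_2 = 1, h_2 = 1, cx_3 = 2, cy_3 = 4, cz_3 = 5, h_3 = 2, cx_4 = 3, cy_4 = 2, cz_4 = 3, r_4 = 1, cx_5 = 4, cy_5 = 7, cz_5 = 3, h_5 = 2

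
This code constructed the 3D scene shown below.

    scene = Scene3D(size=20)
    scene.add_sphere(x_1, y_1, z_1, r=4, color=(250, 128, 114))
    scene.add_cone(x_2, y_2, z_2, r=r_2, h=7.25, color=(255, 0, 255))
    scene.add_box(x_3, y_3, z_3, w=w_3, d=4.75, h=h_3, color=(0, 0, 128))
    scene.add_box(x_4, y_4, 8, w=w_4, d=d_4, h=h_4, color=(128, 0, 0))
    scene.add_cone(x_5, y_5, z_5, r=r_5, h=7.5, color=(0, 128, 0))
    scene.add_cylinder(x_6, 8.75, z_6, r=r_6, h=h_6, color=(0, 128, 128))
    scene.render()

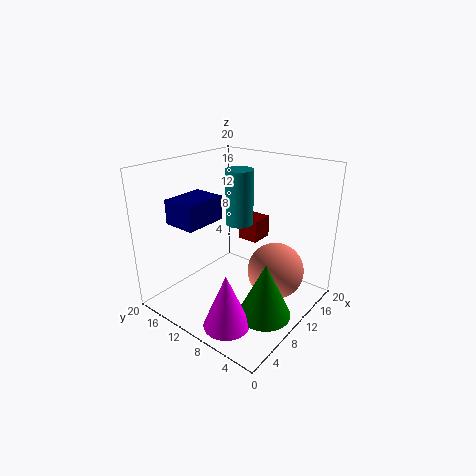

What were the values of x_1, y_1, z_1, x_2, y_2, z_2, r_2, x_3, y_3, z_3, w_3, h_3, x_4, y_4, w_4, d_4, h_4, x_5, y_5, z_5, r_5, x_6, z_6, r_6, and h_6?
x_1 = 13, y_1 = 5.5, z_1 = 5, x_2 = 3.25, y_2 = 6.5, z_2 = 1.25, r_2 = 3, x_3 = 4.5, y_3 = 13.5, z_3 = 11.75, w_3 = 6.25, h_3 = 3.5, x_4 = 13.5, y_4 = 9.5, w_4 = 3.5, d_4 = 3, h_4 = 3.25, x_5 = 7.75, y_5 = 3.75, z_5 = 1.5, r_5 = 3.5, x_6 = 8.75, z_6 = 13, r_6 = 1.75, h_6 = 7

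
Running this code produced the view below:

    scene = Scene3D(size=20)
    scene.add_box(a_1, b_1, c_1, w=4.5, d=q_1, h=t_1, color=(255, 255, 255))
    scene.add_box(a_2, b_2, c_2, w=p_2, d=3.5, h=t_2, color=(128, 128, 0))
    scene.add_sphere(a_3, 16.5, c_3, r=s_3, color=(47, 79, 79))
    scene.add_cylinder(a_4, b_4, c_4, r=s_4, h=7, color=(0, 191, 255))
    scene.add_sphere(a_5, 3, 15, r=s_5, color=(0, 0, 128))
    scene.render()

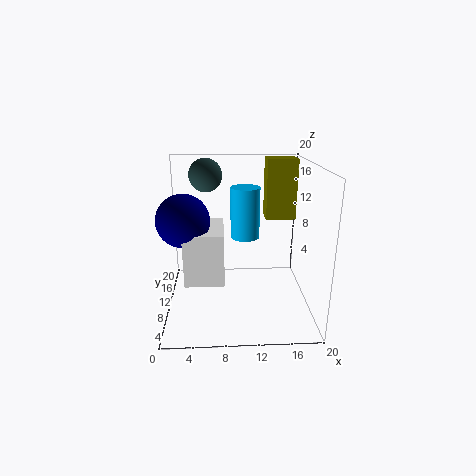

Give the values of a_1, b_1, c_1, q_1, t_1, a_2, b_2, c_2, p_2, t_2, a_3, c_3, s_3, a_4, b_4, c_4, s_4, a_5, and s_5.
a_1 = 3.5; b_1 = 0.5; c_1 = 8; q_1 = 6.5; t_1 = 6; a_2 = 14.5; b_2 = 14.5; c_2 = 11; p_2 = 4.5; t_2 = 9; a_3 = 5.5; c_3 = 17.5; s_3 = 2.5; a_4 = 11; b_4 = 10.5; c_4 = 10; s_4 = 2; a_5 = 3.5; s_5 = 3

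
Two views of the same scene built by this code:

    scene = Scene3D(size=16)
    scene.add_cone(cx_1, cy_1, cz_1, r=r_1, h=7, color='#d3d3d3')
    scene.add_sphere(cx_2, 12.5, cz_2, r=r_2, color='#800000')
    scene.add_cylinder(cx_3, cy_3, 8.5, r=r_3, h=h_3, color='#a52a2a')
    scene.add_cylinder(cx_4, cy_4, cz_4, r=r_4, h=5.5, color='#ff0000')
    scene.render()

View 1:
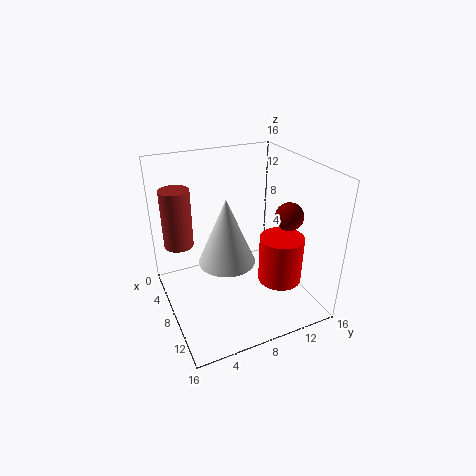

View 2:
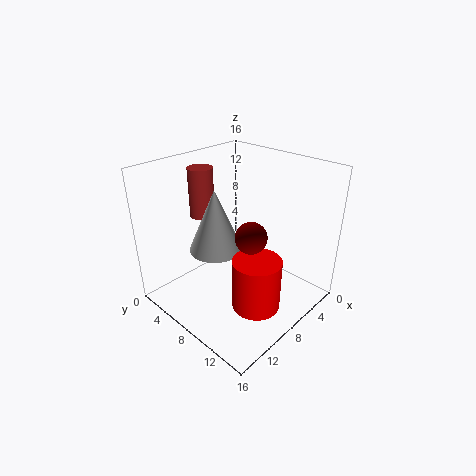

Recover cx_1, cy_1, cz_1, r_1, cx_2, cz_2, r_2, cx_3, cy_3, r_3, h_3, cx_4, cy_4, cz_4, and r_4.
cx_1 = 9.5
cy_1 = 6
cz_1 = 6.5
r_1 = 3
cx_2 = 11
cz_2 = 11
r_2 = 1.5
cx_3 = 7.5
cy_3 = 1.5
r_3 = 1.5
h_3 = 6
cx_4 = 10
cy_4 = 12.5
cz_4 = 2.5
r_4 = 2.5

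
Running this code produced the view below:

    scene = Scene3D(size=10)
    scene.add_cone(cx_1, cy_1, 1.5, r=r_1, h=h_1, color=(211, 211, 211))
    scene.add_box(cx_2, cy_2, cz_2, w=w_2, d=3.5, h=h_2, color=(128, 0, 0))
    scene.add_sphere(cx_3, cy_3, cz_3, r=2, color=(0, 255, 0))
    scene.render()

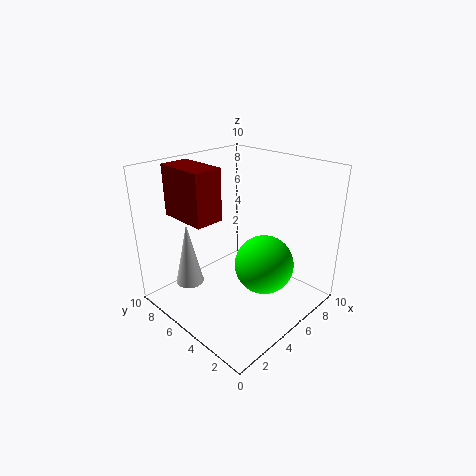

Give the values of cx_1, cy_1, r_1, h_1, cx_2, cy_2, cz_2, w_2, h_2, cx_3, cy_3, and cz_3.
cx_1 = 2.5
cy_1 = 7.5
r_1 = 1
h_1 = 4.5
cx_2 = 2
cy_2 = 5.5
cz_2 = 6.5
w_2 = 2
h_2 = 3.5
cx_3 = 5.5
cy_3 = 3
cz_3 = 3.5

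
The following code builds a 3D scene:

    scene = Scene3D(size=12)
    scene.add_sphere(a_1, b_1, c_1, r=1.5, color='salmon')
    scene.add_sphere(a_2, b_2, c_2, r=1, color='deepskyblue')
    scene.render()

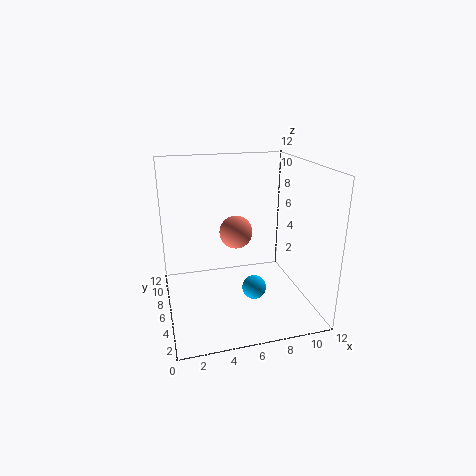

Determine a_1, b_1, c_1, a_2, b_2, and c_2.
a_1 = 6.5, b_1 = 8.5, c_1 = 5.5, a_2 = 7, b_2 = 4.5, c_2 = 2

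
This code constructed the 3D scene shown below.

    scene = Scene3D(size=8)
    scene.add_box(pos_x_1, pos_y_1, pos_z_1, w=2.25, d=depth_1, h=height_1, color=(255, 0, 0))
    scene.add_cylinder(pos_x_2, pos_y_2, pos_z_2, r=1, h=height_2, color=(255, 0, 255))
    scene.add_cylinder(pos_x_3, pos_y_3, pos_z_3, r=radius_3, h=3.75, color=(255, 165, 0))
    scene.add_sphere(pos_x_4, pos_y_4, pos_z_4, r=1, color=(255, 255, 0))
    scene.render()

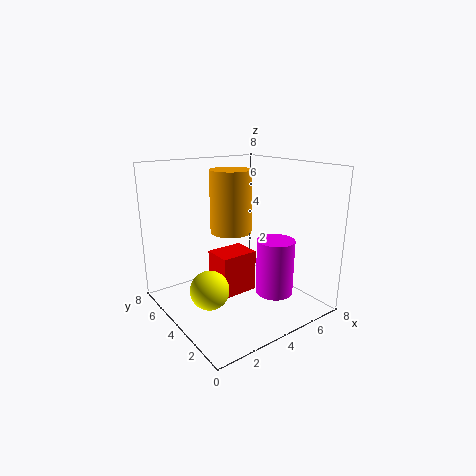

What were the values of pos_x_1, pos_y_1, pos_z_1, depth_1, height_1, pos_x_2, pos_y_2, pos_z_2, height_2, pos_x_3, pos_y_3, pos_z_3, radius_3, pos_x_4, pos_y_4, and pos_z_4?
pos_x_1 = 3.25; pos_y_1 = 4.25; pos_z_1 = 0.25; depth_1 = 1.75; height_1 = 2.5; pos_x_2 = 5; pos_y_2 = 2; pos_z_2 = 1.25; height_2 = 3; pos_x_3 = 4.75; pos_y_3 = 5.75; pos_z_3 = 3.75; radius_3 = 1.25; pos_x_4 = 1.5; pos_y_4 = 3; pos_z_4 = 2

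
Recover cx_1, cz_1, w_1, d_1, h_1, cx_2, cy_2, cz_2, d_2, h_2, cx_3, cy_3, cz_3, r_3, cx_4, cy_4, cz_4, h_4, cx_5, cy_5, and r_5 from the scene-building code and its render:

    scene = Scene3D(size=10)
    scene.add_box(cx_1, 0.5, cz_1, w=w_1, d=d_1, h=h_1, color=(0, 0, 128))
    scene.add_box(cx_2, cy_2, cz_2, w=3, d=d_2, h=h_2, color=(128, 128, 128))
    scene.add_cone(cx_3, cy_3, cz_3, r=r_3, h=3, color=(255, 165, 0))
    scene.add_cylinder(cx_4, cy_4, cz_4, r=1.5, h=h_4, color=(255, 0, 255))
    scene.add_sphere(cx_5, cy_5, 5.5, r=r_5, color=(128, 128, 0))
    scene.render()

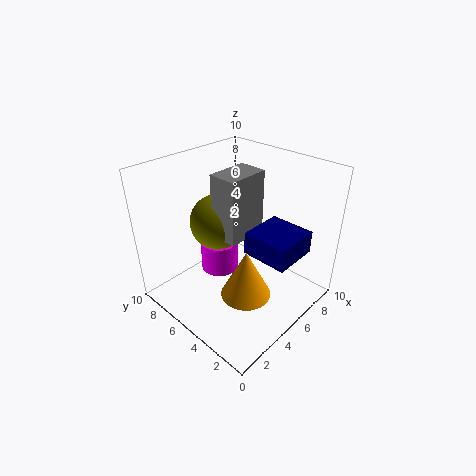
cx_1 = 4; cz_1 = 5; w_1 = 3; d_1 = 3; h_1 = 1.5; cx_2 = 4; cy_2 = 4.5; cz_2 = 5; d_2 = 2; h_2 = 4.5; cx_3 = 2.5; cy_3 = 2; cz_3 = 3.5; r_3 = 1.5; cx_4 = 6; cy_4 = 8; cz_4 = 0.5; h_4 = 2.5; cx_5 = 5; cy_5 = 7; r_5 = 2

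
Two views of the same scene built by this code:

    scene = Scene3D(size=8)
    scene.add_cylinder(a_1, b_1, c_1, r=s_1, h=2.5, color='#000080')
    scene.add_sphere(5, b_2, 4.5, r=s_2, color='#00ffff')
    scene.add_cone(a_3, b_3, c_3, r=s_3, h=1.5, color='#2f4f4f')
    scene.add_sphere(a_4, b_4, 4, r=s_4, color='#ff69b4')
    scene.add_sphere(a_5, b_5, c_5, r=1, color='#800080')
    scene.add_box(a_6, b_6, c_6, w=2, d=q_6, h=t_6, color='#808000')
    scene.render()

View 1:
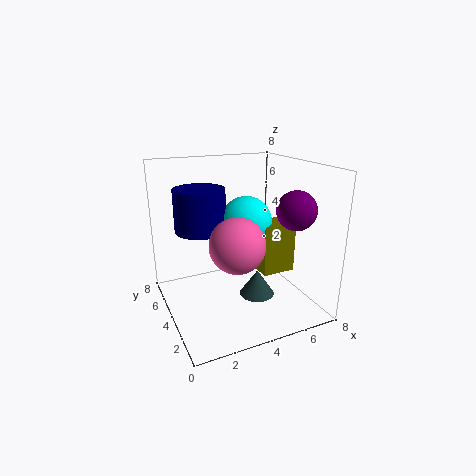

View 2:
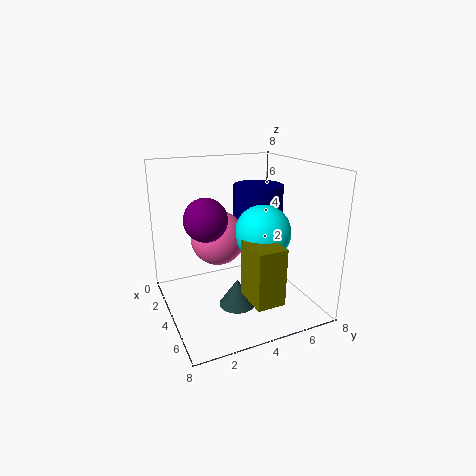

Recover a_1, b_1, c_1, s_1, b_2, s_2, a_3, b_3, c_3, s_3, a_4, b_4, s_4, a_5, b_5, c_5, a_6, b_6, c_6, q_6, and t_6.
a_1 = 2.5
b_1 = 6
c_1 = 4
s_1 = 1.5
b_2 = 5
s_2 = 1.5
a_3 = 5
b_3 = 3.5
c_3 = 0.5
s_3 = 1
a_4 = 3.5
b_4 = 3
s_4 = 1.5
a_5 = 6
b_5 = 1.5
c_5 = 6
a_6 = 5.5
b_6 = 3.5
c_6 = 1.5
q_6 = 1.5
t_6 = 3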